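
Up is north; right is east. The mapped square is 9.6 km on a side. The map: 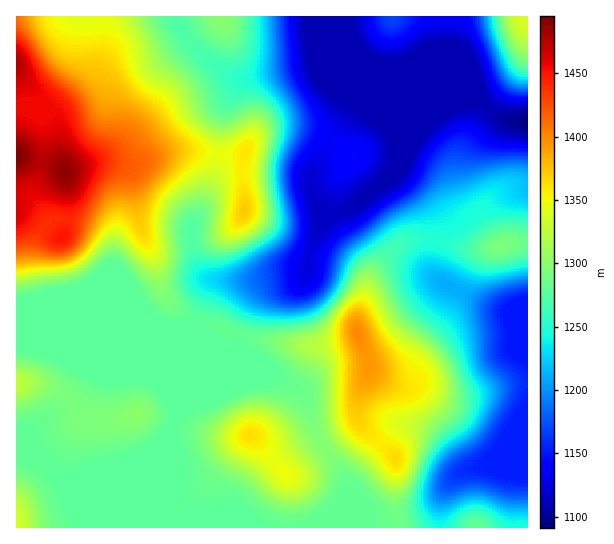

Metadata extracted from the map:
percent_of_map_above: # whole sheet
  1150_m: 86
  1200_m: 76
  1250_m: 67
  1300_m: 32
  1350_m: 17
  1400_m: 7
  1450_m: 3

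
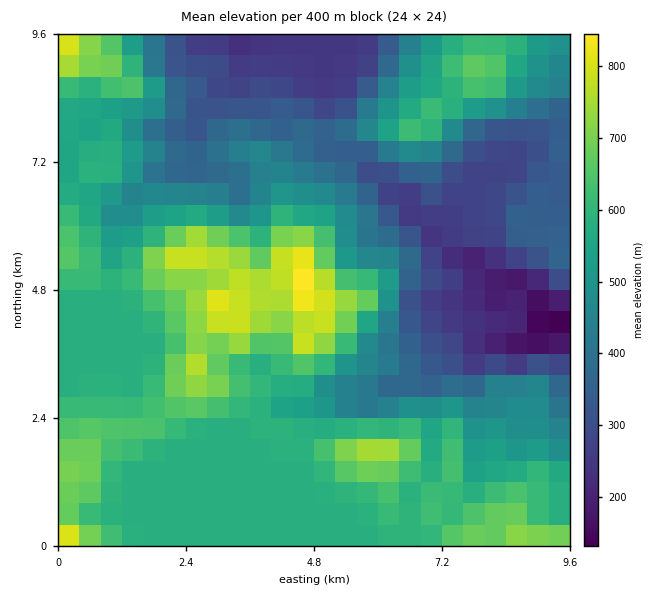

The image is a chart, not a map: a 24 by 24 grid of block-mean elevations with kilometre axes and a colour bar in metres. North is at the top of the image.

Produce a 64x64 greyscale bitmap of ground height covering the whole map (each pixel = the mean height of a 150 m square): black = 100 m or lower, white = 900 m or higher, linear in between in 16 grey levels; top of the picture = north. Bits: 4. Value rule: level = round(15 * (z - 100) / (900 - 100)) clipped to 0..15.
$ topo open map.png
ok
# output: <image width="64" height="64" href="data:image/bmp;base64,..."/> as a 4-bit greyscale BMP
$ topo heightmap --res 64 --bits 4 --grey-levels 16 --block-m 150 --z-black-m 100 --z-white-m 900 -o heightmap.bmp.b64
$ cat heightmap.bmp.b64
<image width="64" height="64" href="data:image/bmp;base64,Qk12CAAAAAAAAHYAAAAoAAAAQAAAAEAAAAABAAQAAAAAAAAIAAATCwAAEwsAABAAAAAAAAAAAAAAABEREQAiIiIAMzMzAERERABVVVUAZmZmAHd3dwCIiIgAmZmZAKqqqgC7u7sAzMzMAN3d3QDu7u4A////AO7cu6qZmZmZmZmZmZmZmZmZmZmZmZmZmru7u7u8zMzM7cu6qZmZmZmZmZmZmZmZmZmZmZmZmZmaqru7u7zLu7vcuqqZmZmZmZmZmZmZmZmZmZmZmZmZmZqqq7u7vLu6qruqmZmZmZmZmZmZmZmZmZmZmZmZqpmZqqmqu7u7qqmZuqqZmZmZmZmZmZmZmZmZmZmZmZmqmZmqqZqru7uqmZm7qqmZmZmZmZmZmZmZmZmZmZmZmaqpmaqpmaq7uqqZmbu7qpmZmZmZmZmZmZmZmZmZmZmaqqmZqqmZmqqqqpmZu7u6mZmZmZmZmZmZmZmZmZmaqqqqqZmaqpiZmaqqmZm7y7qZmZmZmZmZmZmZmZmZmaqqqqqqmZqqmIiZmaqpmbvLupmZmZmZmZmZmZmZmZmZqru7u7qZmaqYiJmZmqmYu8u6mZmZmZmZmZmZmZmZmZqrvMzMu6mZqpiIiIiJmYi7u7qqmZmZmZmZmZmZmZmZqrvM3MzLqZmqmIiIiIiIh7u7u6qqqpmZmZmZmZmZmZmqu8zMzMypmaqYiIiHeIh2q7u7uqqqqZmZmZmZmZmZmqqqu7u7u6mJqph4iId3h3aqq7qqqqqqmZmZmZmZmpmZmZmqqZmqqYmqmHeIh3d3dqqqqqqqqqqqqZmZmZmZmZiIiImIiImZiJmXd4d3d3d2qqqqqqqqqqqqqZmZmZmIiIh3d3d3iIiIiYd3d3d3d2Wqqqqqqaqqqru6qpmZmIiIiHdmZmZ3eHd4h2Znd3d2ZZmZqZmZmqqru7u6qZmYmZiHdmVVVWZ3Zmd2Vnd3h3dlmZmZmZmZqru7zLuqqpmZmId2ZmVVVWZVZmZWd3d3d2SZmZmZmZmrvMzMuqqpmZmYh3d3ZmVUVERVVVZ2ZmZ2VJmZmZmZmaq8zMu6qpmZmZmIh3d3ZlVURERERVVURWVDmZmZmZmZmrzNy6qZmZmqqqmYd3d2ZVVERDMzRDM0VEOZmZmZmZmaq8zLqqqZmbvLuqh3dmZmVUREQyIyIiMzM5mZmZmZmZmrzLu7u6mavN3Luod2ZmVUREQzIiIREiIimZmZmZmZmau8u7zMuqq83dy7mHdmVUREQzMiIhERERGZmZmZmZmZq7y7zd3Lq7zd3Mupd2ZVREQzMzIiIhEREZmZmZmZmZqrvMzd3cy7vM3dy6mHdlVEQzMzMyIiIRARmZmZmZmZqru83d3d3MzMzd3Muph2VEQzMzIiIiIhEACZmZmZmZqqu7zd7d3czM3d3czLqYdUMzMzIiIiIiEREZmZmZmZqqu7zN3d3czMze7tzMy6l1QzMzMiIiIiIREimZmZmZmqq7u8zd3d3MzN7u3LzLqYZEMzMzMiIiIREiOZmZmZmqqru7vM3d3czM3u7cu7uphlREMzMyIhEREiNKqqqpmau7vMy7zM3dzN3u7cuqqZmHVERDMyIiIhEiNEqqqpmZq8zN3MzMzMzM3e7tupmIiIdlREMyIiIiIjNFWrupmJmavN3d3czMy7ze7ty5iHd3d2VEMyIiIjMzNFVaq6mImZmszd3d3cy6q83u3KmHZmZmZUMyIiIiNERFVVqqqYiYiau83d3MzLqqvd3LqYdmZmZUMyIzMzNEREVVWqqpiIiJmqvMzMurupm83LuphmZlVVQyMzMzM0RVVVVaqqmIiIiZmrvLupmZiau7qqmHZmVVQzMzMzQzRVVVVVqqmYeIeImZmqqZiIiJqqmZmYdmZUQzMzMzMzNFVVVVSaqYd3d3iIiIiIh3d4iZmIiId2ZlQzMzMzMzM0RVVVVJmZh3ZmeIiHeId2ZmeJiIiId2ZlVDMzNDMzNERFVVVUmZmId2Z3d3d3d2ZWZ4iId3d2ZlVDMzNEMzM0RERVVFSJmYiIdmZ3ZmZmZVVmd3d3d2ZmVDMzNEQzMzMzREVURImZmZmHZmZmZmZlVWZ3d3dmZmVDMzRFVEMzMzM0RFVEiZmZmYdmVVVVVVVWZnd2ZmZVVEM0RFVURDMzMzNEVVSImZmZiHZlVVVVVWZ3d2ZmVVVUREVVZlVEQzMzMzRFVIiZmZmId2ZVVVVWZ3d3ZlVVVUREVmZmZVVEQzMzNEVUiImZmZh3dlVVZmZnd3ZlVVVVREVmd3d2ZVREQzM0RVWYiJmZmHZmVUVWZmZmZVVVVVVVVneIiId2VERDMzRFVZiIiZmHZlVURFVWZmVVVVVVVWZniJmpmHZVRERERERVmYiImIdmVVRERVVVVUVVVVVVZ3iJmruph2ZVVERERFWZiIiId2ZlVEREVVVURVVVREVWeIiaq7qYd2ZmZVVURJmYiIiIh3ZVRERERERFVERDNEVniIiaqqmIh3d2ZlVUmZmZmJmYdlVUREREREREQzMzNFZ3eImZqpmZmHdmZmWZmZmaqpmGVVRDRENEREMzMzM0VWd4iImZqqqph2Z3ZqqZmau7qXZUREQzMzREMzMzMzRFZ4iImZmqqqqYd3d2u6qqu7qYdlRERDMzMzMzMzMzM0RWiJmZmZq7qZiId3bMu7u7uodlREREQzMzMzMzMzMzNEZ4iJmqqruqmIh3d93My7updlRERERDMzMzMzMzMzMzRWd3iaqru7qZiHd33dy6qphlVEMzNEMzMzMzMzMzMzNFVneImqq7qqmYh3fty7uqmHZVQzMzMyMzMzMzMzMzM0VWd4iZmqqqmZiHd+3MzLqYd2VDMzMiIjIjMzMzMzMzRWZ3iImZmZmZmIeI"/>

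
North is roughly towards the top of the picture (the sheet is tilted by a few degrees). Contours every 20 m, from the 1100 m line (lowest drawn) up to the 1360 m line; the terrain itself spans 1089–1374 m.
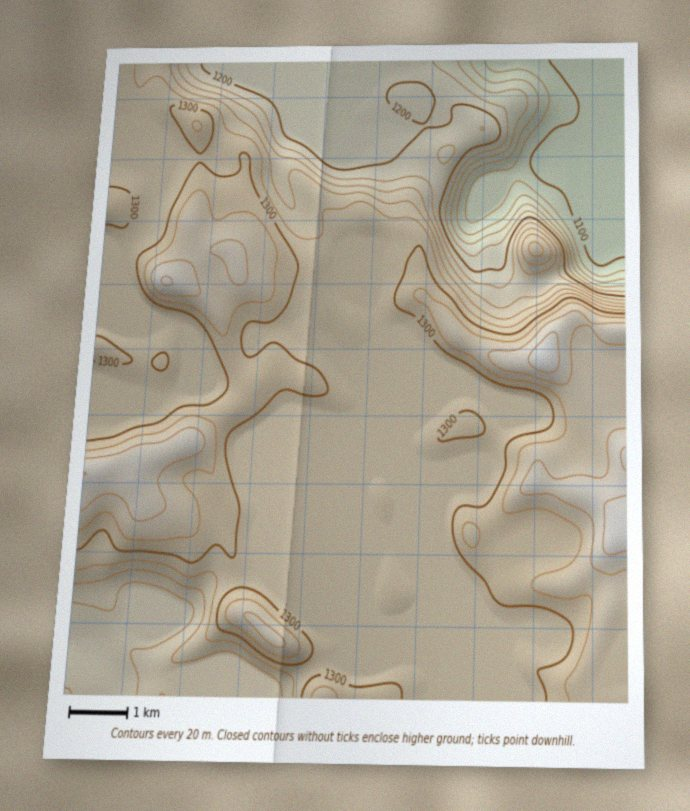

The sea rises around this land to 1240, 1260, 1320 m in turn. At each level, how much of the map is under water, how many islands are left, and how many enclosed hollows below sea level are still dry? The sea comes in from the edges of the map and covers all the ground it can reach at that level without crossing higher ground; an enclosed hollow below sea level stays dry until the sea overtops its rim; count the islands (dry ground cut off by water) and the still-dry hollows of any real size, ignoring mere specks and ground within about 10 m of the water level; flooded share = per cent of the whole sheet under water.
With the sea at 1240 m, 24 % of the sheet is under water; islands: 1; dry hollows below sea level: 0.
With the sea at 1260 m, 28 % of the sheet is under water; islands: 1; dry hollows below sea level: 0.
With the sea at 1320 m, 84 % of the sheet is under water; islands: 2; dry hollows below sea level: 0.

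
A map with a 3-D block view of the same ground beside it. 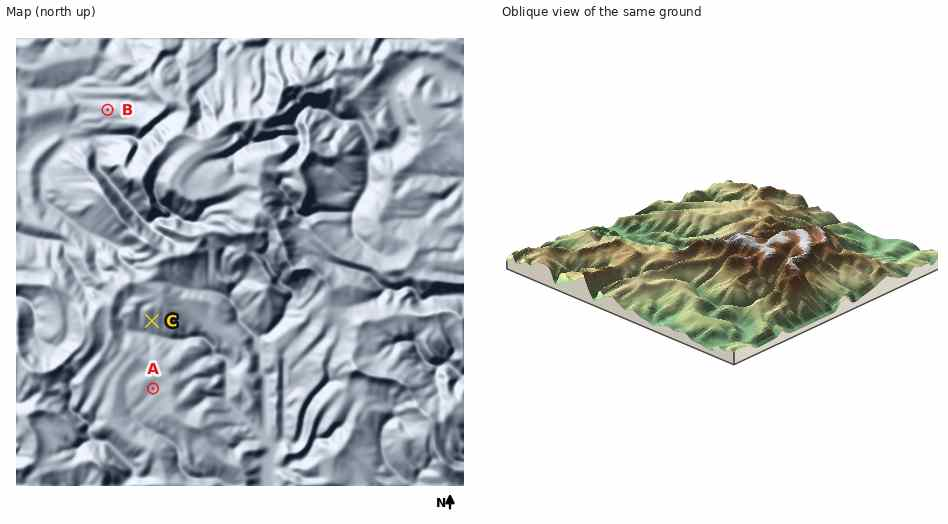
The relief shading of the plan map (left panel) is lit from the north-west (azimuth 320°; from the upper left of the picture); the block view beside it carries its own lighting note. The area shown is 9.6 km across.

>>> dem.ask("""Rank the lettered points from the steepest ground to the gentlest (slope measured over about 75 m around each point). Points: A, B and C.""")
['C', 'B', 'A']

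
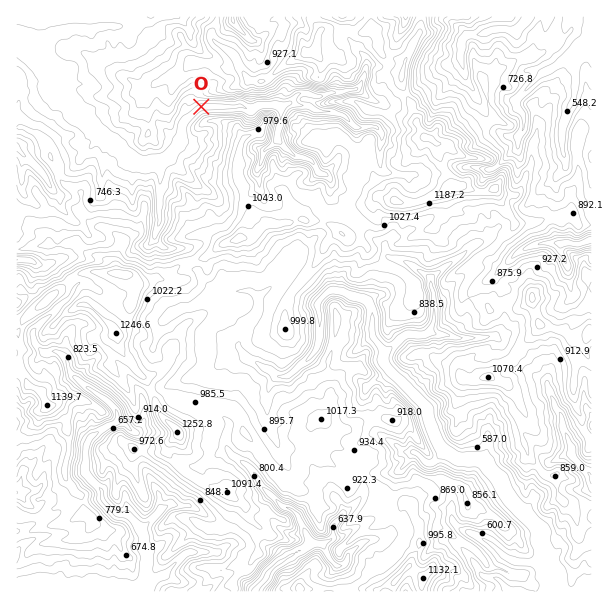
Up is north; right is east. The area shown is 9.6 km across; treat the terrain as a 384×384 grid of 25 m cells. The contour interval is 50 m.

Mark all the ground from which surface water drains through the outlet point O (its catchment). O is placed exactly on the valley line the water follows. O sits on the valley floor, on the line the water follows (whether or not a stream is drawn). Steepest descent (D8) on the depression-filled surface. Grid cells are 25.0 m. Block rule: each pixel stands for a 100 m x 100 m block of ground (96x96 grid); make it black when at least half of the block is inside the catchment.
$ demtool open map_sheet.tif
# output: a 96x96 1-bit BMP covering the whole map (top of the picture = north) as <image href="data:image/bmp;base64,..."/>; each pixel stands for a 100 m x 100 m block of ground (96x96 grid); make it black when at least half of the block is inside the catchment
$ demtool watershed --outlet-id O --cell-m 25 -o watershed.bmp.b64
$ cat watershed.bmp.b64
<image width="96" height="96" href="data:image/bmp;base64,Qk2+BAAAAAAAAD4AAAAoAAAAYAAAAGAAAAABAAEAAAAAAIAEAAATCwAAEwsAAAIAAAAAAAAA////AAAAAAAAAAAAAAAAAAAAAAAAAAAAAAAAAAAAAAAAAAAAAAAAAAAAAAAAAAAAAAAAAAAAAAAAAAAAAAAAAAAAAAAAAAAAAAAAAAAAAAAAAAAAAAAAAAAAAAAAAAAAAAAAAAAAAAAAAAAAAAAAAAAAAAAAAAAAAAAAAAAAAAAAAAAAAAAAAAAAAAAAAAAAAAAAAAAAAAAAAAAAAAAAAAAAAAAAAAAAAAAAAAAAAAAAAAAAAAAAAAAAAAAAAAAAAAAAAAAAAAAAAAAAAAAAAAAAAAAAAAAAAAAAAAAAAAAAAAAAAAAAAAAAAAAAAAAAAAAAAAAAAAAAAAAAAAAAAAAAAAAAAAAAAAAAAAAAAAAAAAAAAAAAAAAAAAAAAAAAAAAAAAAAAAAAAAAAAAAAAAAAAAAAAAAAAAAAAAAAAAAAAAAAAAAAAAAAAAAAAAAAAAAAAAAAAAAAAAAAAAAAAAAAAAAAAAAAAAAAAAAAAAAAAAAAAAAAAAAAAAAAAAAAAAAAAAAAAAAAAAAAAAAAAAAAAAAAAAAAAAAAAAAAAAAAAAAAAAAAAAAAAAAAAAAAAAAAAAAAAAAAAAAAAAAAAAAAAAAAAAAAAAAAAAAAAAAAAAAAAAAAAAAAAAAAAAAAAAAAAAAAAAAAAAAAAAAAAAAAAAAAAAAAAAAAAAAAAAAAAAAAAAAAAAAAAAAAAAAAAAAAAAAAAAAAAAAAAAAAAAAAAAAAAAAAAAAAAAAAAAAAAAAAAAAAAAAAAAAAAAAAAAAAAAAAAAAAAAAAAAAAAAAAAAAAAAAAAAAAAAAAAAAAAAAAAAAAAAAAAAAAAAAAAAAAAAAAAAAAAAAAAAAAAAAAAAAAAAAAAAAAAAAAAAAAAAAAAAAAAAAAAAAAAAAAAAAAAAAAAAAAAAAAAAAAAAAAAAAAAAAAAAAAAAAAAAAAAAAAAAAAAAAAAAAAAAAAAAAAAAAAAAAAAAAAAAAHAAAAAAAAAAAAADgPgAAAAAAAAAAAAP//wAAAAAAAAAAAAf//4AAAAAAAAAAAA///4AAAAAAAAAAAA///8/AAAAAAAAAAA/////4AAAAAAAAAA/////8AAAAAAAAAB/////8AAAAAAAAAB/////8AAAAAAAAAB/////4AAAAAAAAAB/////4AAAAAAAAAB/////4AAAAAAAAAB/////wAAAAAAAAAB/////wAAAAAAAAAA/////gAAAAAAAAAB/////AAAAAAAAAAD////+AAAAAAAAAA/////+AAAAAAAAAB/////8AAAAAAAAAB/////8AAAAAAAAAB/////8AAAAAAAAAB/////4AAAAAAAAAAf////4AAAAAAAAAAB////wAAAAAAAAAAAD///wAAAAAAAAAAAB///wAAAAAAAAAAAA///4AAAAAAAAAAAAP//4AAAAAAAAAAAAD/+AAAAAAAAAAAAAA/+AAAAAAAAAAAAAA/+AAAAAAAAAAAAAA/8AAAAAAAAAAAAAAfMAAAAAAAAAAAAAAAAAAAAAAAAAAAAAAAAAAAAAA="/>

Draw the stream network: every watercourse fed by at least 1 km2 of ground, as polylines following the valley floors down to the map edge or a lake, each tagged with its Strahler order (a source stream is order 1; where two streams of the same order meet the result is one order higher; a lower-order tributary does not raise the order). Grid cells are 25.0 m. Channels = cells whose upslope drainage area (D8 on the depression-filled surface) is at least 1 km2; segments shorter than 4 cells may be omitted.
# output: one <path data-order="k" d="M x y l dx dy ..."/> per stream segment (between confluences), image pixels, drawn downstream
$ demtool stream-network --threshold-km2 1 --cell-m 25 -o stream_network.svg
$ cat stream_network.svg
<path data-order="2" d="M146 581l0 3-8 6-33 0-1 1-9 0-2-1-3 1-48 0"/><path data-order="1" d="M173 566l-9 9-5 1-4 5-9 0"/><path data-order="3" d="M546 563l8 10 0 5 1 1 0 12"/><path data-order="1" d="M347 558l0 3-5 5-6 0-7-8-6-13-3-2"/><path data-order="1" d="M494 546l10 11 9 4 3 0 2 2 28 0"/><path data-order="2" d="M309 543l-6 6-7 3-11 8-7 3-9 9-3 7-11 11 0 1"/><path data-order="2" d="M320 543l-11 0"/><path data-order="2" d="M143 531l0 3 1 2 0 12 2 1 0 5 1 1 0 8-1 1 0 17"/><path data-order="1" d="M341 518l-8 7 0 12-3 3-6 3-4 0"/><path data-order="1" d="M159 512l-16 16 0 3"/><path data-order="3" d="M485 462l15 17 3 6 0 3 7 10 0 2 30 30 0 12 3 4 0 5 2 1 0 8 1 3"/><path data-order="1" d="M416 453l1 0 11 11 3 0 3-2 10-10 2 0"/><path data-order="3" d="M446 452l12 7 24 0 3 3"/><path data-order="1" d="M228 450l5 6 1 0 3 3 11 6 4 5 0 1 6 8 5 9 6 6 1 0 14 13 7 2 8 7 0 3 10 20 0 4"/><path data-order="1" d="M486 450l0 3-1 2 0 7"/><path data-order="1" d="M267 399l2-12 1-3 8-7"/><path data-order="1" d="M549 390l3 6 2 8 3 6 4 4 0 3 2 2 0 10 4 6 2 8 4 7 0 6 2 3 6 6 0 2 9 7 1 3 0 5"/><path data-order="2" d="M278 377l9 0 3-3 1 0 24-23 3-6 0-4 2-2 0-25-2-2 0-10 11-11 3-1 3 0 1 1 6 0 8 5 13 3 6 4 3 6 0 27 9 11 3 6"/><path data-order="2" d="M251 360l1 2 6 1 5 5 9 3 6 6"/><path data-order="3" d="M384 353l-1 7 3 6 40 41 0 3 2 1 0 6 1 2 3 12 3 4 0 3 3 6 8 8"/><path data-order="1" d="M470 338l-15 0-6-3-12 0-2-2-7 0"/><path data-order="2" d="M428 333l-3 2-20 0-13 13-2 0-6 5"/><path data-order="1" d="M38 326l-5 4 0 8 2 1 0 5 9 9 6 0 1-2 5 0 3 2 9 9 0 4 4 9 12 11 2 0 3 3 6 3 4 4 6 3 11 11 1 3 0 9-18 9-10 9-2 6-1 1 0 18-2 2 0 4 2 3 16 17 0 7 2 3 13 14 11 0 15 16"/><path data-order="1" d="M171 314l11-6 9 0 7-5 8-1 4-3 8 0 1-2 3 0 6-6 23 0 7 8"/><path data-order="2" d="M258 299l0 10-3 6-10 11 0 3-2 1 0 6-4 6 0 6 12 12"/><path data-order="1" d="M278 279l-2 3-18 17"/><path data-order="2" d="M431 279l0 8 3 6 0 30-6 10"/><path data-order="1" d="M396 258l2 2 3 0 1 1 6 2 23 16"/><path data-order="1" d="M467 251l-6 6-2 0-3 3-10 6-15 13"/><path data-order="1" d="M530 246l9-1 1-2 23 0"/><path data-order="2" d="M563 243l10 0 2 2 3 0 1-2 12-3"/><path data-order="1" d="M159 224l0-62"/><path data-order="1" d="M44 176l0-2-18-18-2 0-6-6 0-1-1 0 0-3"/><path data-order="1" d="M324 174l-6-1-3-8-6-6-3 0-1-1-12-3-15-15 0-9 3-6 0-18"/><path data-order="2" d="M159 162l-4 0-2 2-12 0-1-2-3 0-2-1-6-2-10-10-2 0 0-2-1 0-9-9-2 0-6-6-1 0-17-16 0-2-19-19 0-2-3-3 0-3-5-4-3-8-4-4 0-2-18-18-2 0-4-4"/><path data-order="2" d="M167 158l-6 4-2 0"/><path data-order="1" d="M563 153l0-28 1-2 0-3 2-1 3-12 6-11 0-12 1-1 0-20 14-13 0-9"/><path data-order="1" d="M518 137l6-8 0-13-2-3-6-6 0-8 27-27 3 0 6-3 5-4 1 0 21-21 11-3"/><path data-order="1" d="M381 135l-1-4-5-5-18 2-16-14-3 0-6-3-14 0-1-1-3 0-6-5-12 0-2-1-6 0"/><path data-order="2" d="M281 107l-3-2-20 0-6 5-4 0-8-5-3 2-36 0-3 1-15 15-1 3 0 14-2 0-3 7-10 11"/><path data-order="2" d="M288 104l-7 3"/><path data-order="1" d="M356 89l-2 1-9 0-6 3-12 0-4 3-8 0-6-3-10 0-11 11"/><path data-order="1" d="M464 71l-2-9-1-2 0-9 1-1 0-11 3-3 3-1 12 0 2-2 3 0 4-3 5 0 1-1 12 0 2 1 7 0 11-10 1-3"/><path data-order="2" d="M23 47l-6-5"/><path data-order="2" d="M590 41l1-3 0-8"/><path data-order="1" d="M245 35l-11-11-1-3 0-4"/><path data-order="1" d="M105 26l-3 1-6 0-1 2-24 0-5 3-6 0-1 1-3 0-6 5-6 1-14 8-7 0"/>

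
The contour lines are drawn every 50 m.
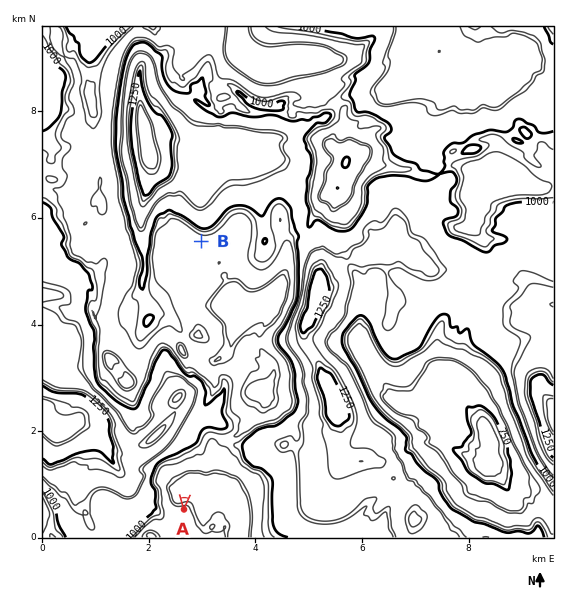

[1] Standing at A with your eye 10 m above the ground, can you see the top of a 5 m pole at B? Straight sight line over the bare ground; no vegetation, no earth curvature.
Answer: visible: false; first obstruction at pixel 187 463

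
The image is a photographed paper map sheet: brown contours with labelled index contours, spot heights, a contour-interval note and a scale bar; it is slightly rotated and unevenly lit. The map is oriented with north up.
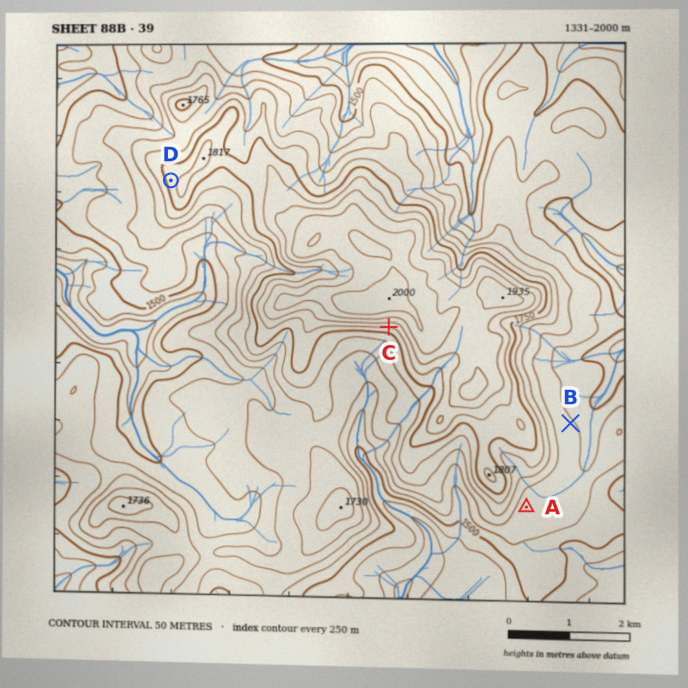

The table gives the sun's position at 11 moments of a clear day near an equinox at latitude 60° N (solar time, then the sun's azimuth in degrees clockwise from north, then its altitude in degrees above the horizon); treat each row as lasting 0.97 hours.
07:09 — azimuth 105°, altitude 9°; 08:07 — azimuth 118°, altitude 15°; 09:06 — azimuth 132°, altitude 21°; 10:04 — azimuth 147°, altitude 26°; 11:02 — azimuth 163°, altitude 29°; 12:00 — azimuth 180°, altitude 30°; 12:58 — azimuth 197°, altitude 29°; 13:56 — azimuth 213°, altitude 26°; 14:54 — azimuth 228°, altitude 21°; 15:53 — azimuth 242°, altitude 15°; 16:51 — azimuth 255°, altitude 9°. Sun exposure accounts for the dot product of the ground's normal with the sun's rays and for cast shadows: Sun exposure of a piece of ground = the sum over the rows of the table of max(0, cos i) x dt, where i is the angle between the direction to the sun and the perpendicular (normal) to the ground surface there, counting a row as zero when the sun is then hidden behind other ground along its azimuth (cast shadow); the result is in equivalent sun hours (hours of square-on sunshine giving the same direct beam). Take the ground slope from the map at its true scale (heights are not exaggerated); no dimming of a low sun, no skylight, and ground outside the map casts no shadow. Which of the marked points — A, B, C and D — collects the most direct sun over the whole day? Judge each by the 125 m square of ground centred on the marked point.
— C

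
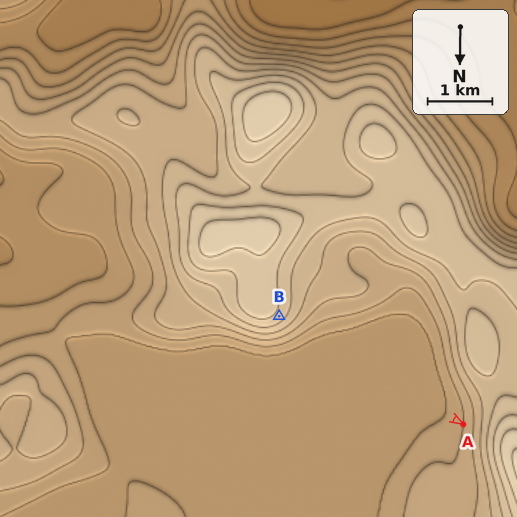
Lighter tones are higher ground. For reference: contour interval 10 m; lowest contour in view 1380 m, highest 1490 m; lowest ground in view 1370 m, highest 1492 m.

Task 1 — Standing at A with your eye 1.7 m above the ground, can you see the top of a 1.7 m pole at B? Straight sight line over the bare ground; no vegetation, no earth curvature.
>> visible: true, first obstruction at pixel None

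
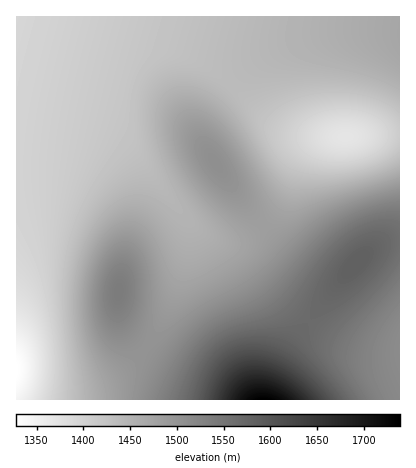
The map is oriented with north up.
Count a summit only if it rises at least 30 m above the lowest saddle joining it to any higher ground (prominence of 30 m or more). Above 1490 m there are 1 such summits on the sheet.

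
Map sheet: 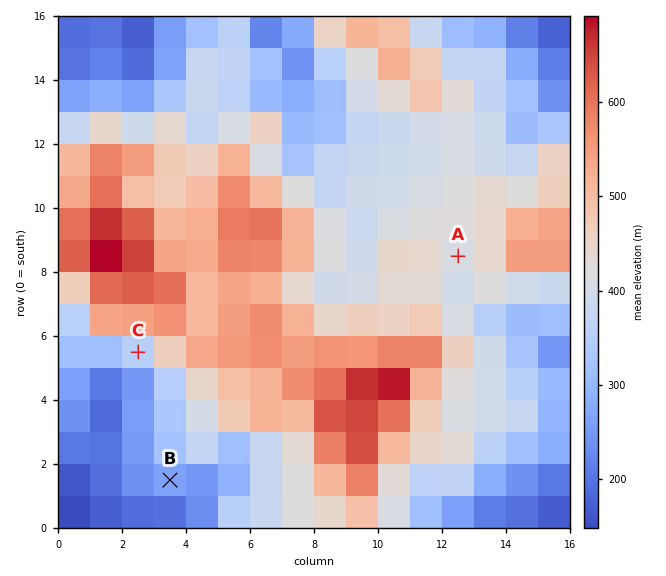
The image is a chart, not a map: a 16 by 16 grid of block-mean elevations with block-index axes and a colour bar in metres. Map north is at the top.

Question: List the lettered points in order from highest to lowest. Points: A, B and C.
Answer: A C B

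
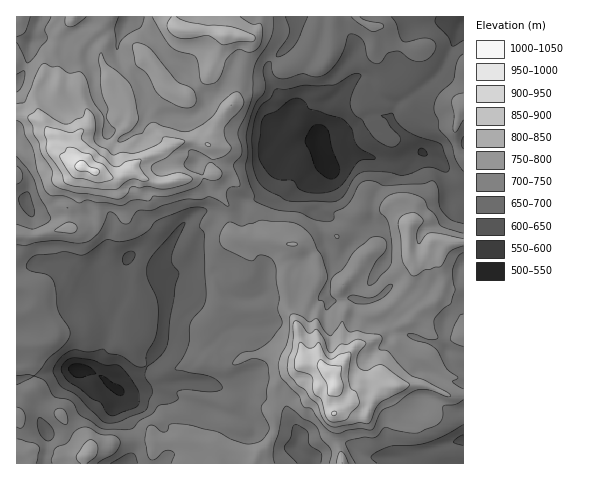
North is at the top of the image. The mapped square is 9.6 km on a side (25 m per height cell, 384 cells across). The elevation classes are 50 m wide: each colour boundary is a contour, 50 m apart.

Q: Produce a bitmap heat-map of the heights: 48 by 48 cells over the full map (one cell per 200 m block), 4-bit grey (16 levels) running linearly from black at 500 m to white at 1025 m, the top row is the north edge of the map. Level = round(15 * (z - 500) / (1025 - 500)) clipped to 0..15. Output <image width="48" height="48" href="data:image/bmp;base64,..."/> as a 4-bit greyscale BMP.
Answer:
<image width="48" height="48" href="data:image/bmp;base64,Qk32BAAAAAAAAHYAAAAoAAAAMAAAADAAAAABAAQAAAAAAIAEAAATCwAAEwsAABAAAAAAAAAAAAAAABEREQAiIiIAMzMzAERERABVVVUAZmZmAHd3dwCIiIgAmZmZAKqqqgC7u7sAzMzMAN3d3QDu7u4A////AId3eJmHZVZ3d3d3d4iHZlVXmHZlVVVVVYd3eImYhmd3d3d4iIiHZVVnh2ZmVVVVVXdmd4iIh3d3d3d3d3d3ZVZ4h3d2ZmZlVHdlZ3h2Zmd3d3d3d3Z3dlZ4mIiHd3d3ZXdmd3ZURVZ3d3d3d2Z3dmeLu6qYd3d3dndnd2VDM0RWd3ZmZmZ4d4is3LuoiId3dnd3ZlQzIiNWZmZmZmZ3d4m8zMu5mId3d2d2VUMyISNFVmZmZmZ3iJrN3Lu7qYiIiGZmQzIiEjRFVVVWZmZ4iavN7Lu7u6mYd2ZlQhEiIjRVZVZmZmZ4mrvd3Lq7qYh3d2ZlQhEjM0RFVmZ3d3d4m8zd3KqqmIiHd2ZmVDNERFVEVWZ3d3d4m8zLzKmZmIiHd3d3ZVVUVVVEVWZnd3d4isvKq7qYiIh3d3d3dlVVVVVERWZmZ3d3ibu5mamYiHd3d3d3dlVVVVVURWZmZ3d3ebqYmYiIiId3d3d3ZVVVRVVURVZnd3d3eZiIiIiIiIh3d3d2ZVVURVVURVZnd3d3eIiHiIiIiIiHd3d2ZVVUVVVURVVnd2Z3eHh3d3d3iIiId3d2ZVVUVVVERFVnd3dneHh3iHd3eIiId3dmZVVUVVVERFVmd3dniHiHiId3eIiIh2ZmVlVUVFVERFVmd3d3iHeHeId3eJmId2ZVVVVVVERERFVnd3d3iHeHd4h3eZmZh3ZmZmZVVERERVVnd3d4iId2d4iHeZmZh3d2Z3dlVVVURVVneIiIiYh2d3eHeZmZmYiIiIh2ZmZVRFZniIiIiId3d3d3iZiZiHd4iZh3d3ZmVFZmd3d3d3dmd3d3iaiHdmZniIiHd3dmZVVmd3d3d2ZVZnd3iZiGZmVniIiIiIiHdmZmd2ZmVVVVVnd3iIh2VWZ4iZmaqpmYiHd3dmZVRERERWZniIdlVWaJqru8y6qqqZiId3VEQzMjNGZmZmZlVXeKvN3d3Ly7u6mZh2VDMzIiI1VVVVVlVXeave7tzMuqqpiZh2QyIiIREjRERERURXibze7cu7u6qYiJh2QyIiIRIjMzMzMzVois3d3Kqqq7qpmZmGQiIiERIjM0RDM0VomszMupmZmaqqqqmGQiIiERIjRERERFZom8y7uomZmZmZmZh2QyIiERIjREREVWd5q7qqupmZiYiIiZmHQyIiIiI0RERVVmd5qqmaqpmZiIiIiJmXUzIiMzNEVERVVmeJmZmZqZmZiIiZiImoZEMjMzRFVVVVVmeImZqamJmZiJmZiIiYdUQzNEREVVVVVWd3iZqZmJmZiZmZiIiIdlVUREREVVVVVVZniZmZiJmYiZmIiZiIdlZlZlVEVVVVVVVneJmIiJiImZiIiZiIdmZmZmVVVmVVVVVoeIiIiIiImYiImZmIhmZmZnZVZmZmZlVnZ4iIiIeJmIiZmZmZl2ZmZnZVZmZmZlVXZ3iIiId4iImqqquqqHZmZmZlZ2ZmZlRHd3iIiIdneJq7qquqmHZmZmZmd3ZVVUQ4dniZiIhmeJqqqpmZiHZmZmd3d3ZVVEQw=="/>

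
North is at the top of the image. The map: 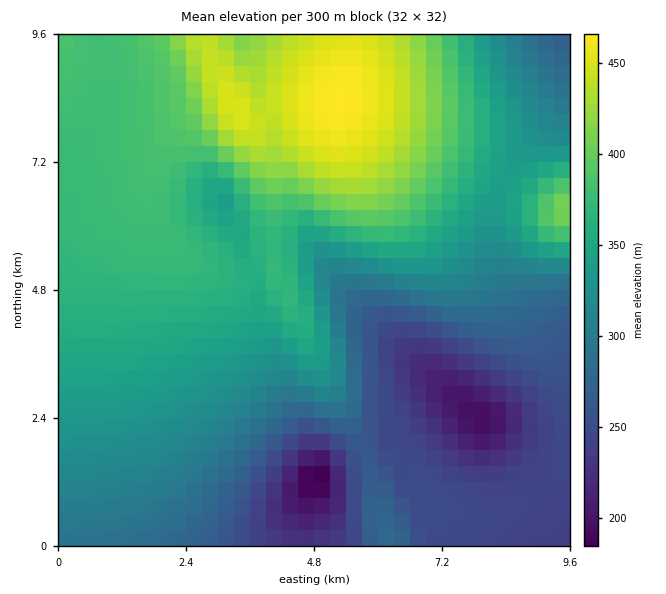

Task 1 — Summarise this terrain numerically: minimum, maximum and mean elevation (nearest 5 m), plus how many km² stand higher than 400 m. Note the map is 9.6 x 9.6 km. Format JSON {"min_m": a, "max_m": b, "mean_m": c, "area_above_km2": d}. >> {"min_m": 180, "max_m": 465, "mean_m": 330, "area_above_km2": 13.6}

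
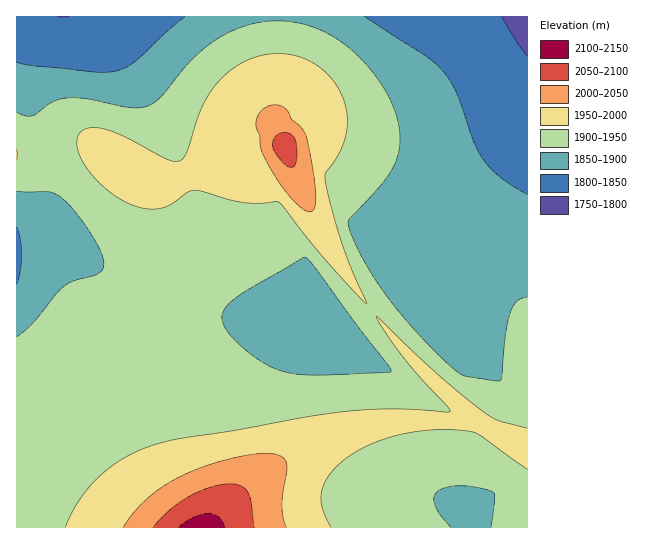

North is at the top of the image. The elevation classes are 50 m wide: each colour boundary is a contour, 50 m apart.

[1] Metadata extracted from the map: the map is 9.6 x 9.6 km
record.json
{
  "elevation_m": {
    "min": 1790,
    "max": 2120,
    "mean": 1920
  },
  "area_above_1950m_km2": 20.1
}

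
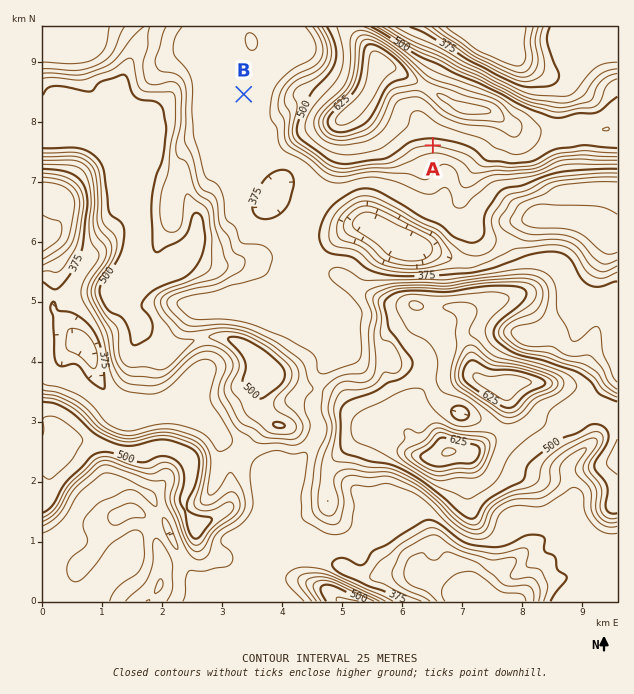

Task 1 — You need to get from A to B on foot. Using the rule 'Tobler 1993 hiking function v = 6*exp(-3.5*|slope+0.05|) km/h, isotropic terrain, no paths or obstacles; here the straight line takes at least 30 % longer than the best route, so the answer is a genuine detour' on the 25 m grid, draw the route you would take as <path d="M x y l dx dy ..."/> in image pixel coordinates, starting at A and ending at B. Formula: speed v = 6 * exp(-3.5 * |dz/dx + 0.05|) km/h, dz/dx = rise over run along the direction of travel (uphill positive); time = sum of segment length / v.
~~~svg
<path d="M433 145l-14 0-33 17-55 0-39-20-3-3-8-15-1-1-9-5-21-21-6-3"/>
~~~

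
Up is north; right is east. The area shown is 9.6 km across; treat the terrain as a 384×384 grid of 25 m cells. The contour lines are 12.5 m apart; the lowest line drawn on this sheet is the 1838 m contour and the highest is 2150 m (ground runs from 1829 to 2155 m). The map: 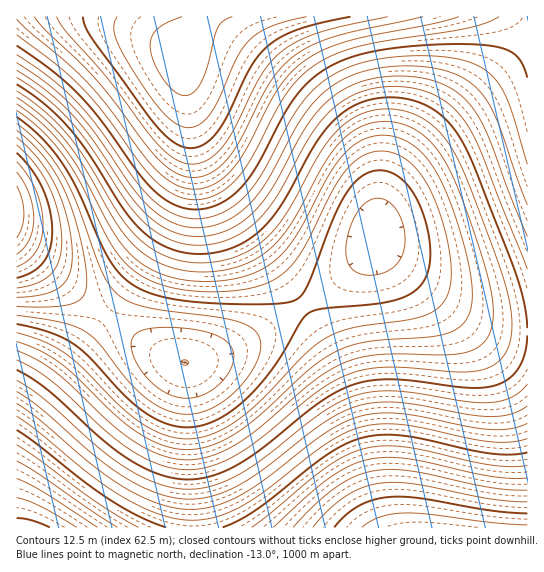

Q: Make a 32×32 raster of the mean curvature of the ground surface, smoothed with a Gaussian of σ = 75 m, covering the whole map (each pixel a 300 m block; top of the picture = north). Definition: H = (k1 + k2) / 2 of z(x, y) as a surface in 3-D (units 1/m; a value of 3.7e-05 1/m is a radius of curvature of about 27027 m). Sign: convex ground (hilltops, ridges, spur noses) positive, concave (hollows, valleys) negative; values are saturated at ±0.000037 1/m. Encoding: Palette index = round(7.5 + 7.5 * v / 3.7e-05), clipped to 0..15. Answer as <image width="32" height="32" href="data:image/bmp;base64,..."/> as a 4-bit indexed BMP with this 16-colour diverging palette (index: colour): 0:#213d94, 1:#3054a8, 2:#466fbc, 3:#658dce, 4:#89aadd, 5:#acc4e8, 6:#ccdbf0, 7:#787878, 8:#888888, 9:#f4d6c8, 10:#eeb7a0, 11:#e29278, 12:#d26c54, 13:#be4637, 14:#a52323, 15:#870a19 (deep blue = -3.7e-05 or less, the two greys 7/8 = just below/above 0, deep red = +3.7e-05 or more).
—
<image width="32" height="32" href="data:image/bmp;base64,Qk12AgAAAAAAAHYAAAAoAAAAIAAAACAAAAABAAQAAAAAAAACAAATCwAAEwsAABAAAAAAAAAAlD0hAKhUMAC8b0YAzo1lAN2qiQDoxKwA8NvMAHh4eACIiIgAyNb0AKC37gB4kuIAVGzSADdGvgAjI6UAGQqHAMy6qYh2Zniaq83e3cu6mHfLuph3ZVVniau83dzLqYh2y6qYdlQ0VniavN3cuqmHZcuph2VDI0VnibzdzLqYdlTLqXZUMhI0Vomrzcuph2VDy6h2QyEBI0V4m8zLqYdUMsuYZUIQABI1Z5q8uph2VDLKl2UyEAABNFeJq6mHZUMhuodUMQAAASNWeJqZh2UyIbqHVCEAAAASRWeZmHZUMhCphlMhAAAAEjRXeIdlQyIQmHZDIQAAASI0Vnd2VUMyEXdlRDIiESIzRFZmZVRDMiJlVUREREREREVVVVVEQzMzRERFVVZmZVVVVERERERERCM0RWZ4iId2ZUQzMzRERFURI0Z4mqqZh2VDMiMzRFVWACNWiazcuph1QyESI0RWZwATV4rN/typdkIQESNFZngAA1eb3//9uoZCAAEjRWeJAAJXrP///sqGQgAAE0VomgADWL3////blkIAABNFeJoAFGm+////24ZCAAATRXibATV6zv///8qGQgAAE0V4mhNWis7///7KhkIAASNFeJo1aJve///9uoZCEAEjRXiaZ4ms3v//7Ll2QxASI0VniYmrvN7v/typdlMhIjRVZ4mrvM3e7u3LqHZUMjNEVWeI3d3d3d3cuph2VENERVZneP/+7t3My6mIdmVUVVVWZnf///7dy6qYh3dmZmZmZmZn"/>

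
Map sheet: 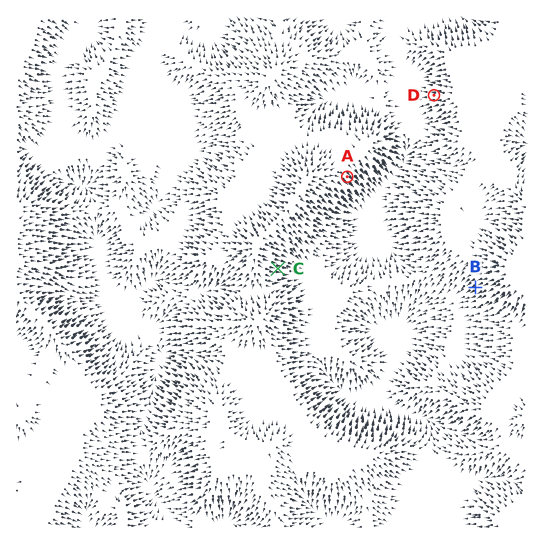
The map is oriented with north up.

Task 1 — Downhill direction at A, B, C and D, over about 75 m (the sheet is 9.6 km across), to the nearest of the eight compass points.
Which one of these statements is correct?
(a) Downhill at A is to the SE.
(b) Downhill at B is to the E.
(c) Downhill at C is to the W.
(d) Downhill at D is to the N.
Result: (a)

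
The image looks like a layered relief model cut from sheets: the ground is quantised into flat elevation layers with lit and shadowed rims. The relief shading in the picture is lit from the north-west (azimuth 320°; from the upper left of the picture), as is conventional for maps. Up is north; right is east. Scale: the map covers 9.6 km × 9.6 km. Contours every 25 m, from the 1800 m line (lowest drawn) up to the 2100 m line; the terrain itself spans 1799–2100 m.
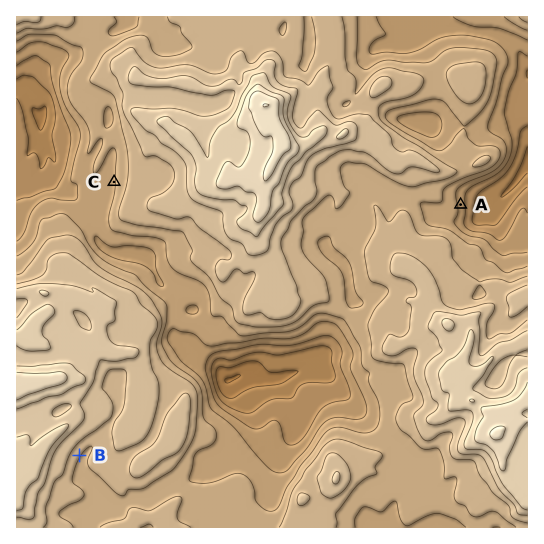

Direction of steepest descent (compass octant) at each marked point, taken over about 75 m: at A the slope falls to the E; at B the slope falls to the SE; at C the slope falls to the W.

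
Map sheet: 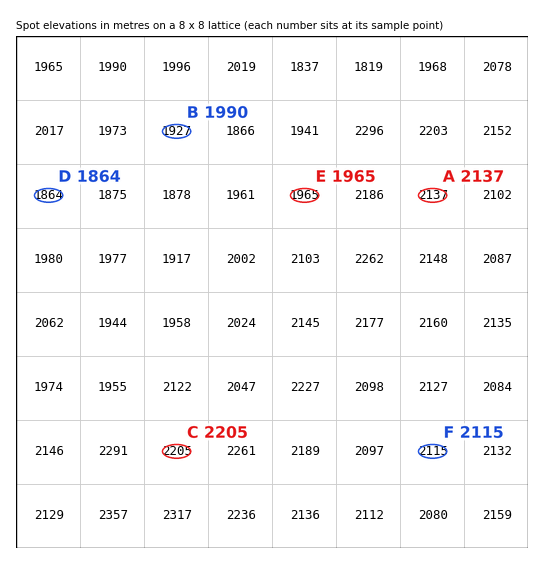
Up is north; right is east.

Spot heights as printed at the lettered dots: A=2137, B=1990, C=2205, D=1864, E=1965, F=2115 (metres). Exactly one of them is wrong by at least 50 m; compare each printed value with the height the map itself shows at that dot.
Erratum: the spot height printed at B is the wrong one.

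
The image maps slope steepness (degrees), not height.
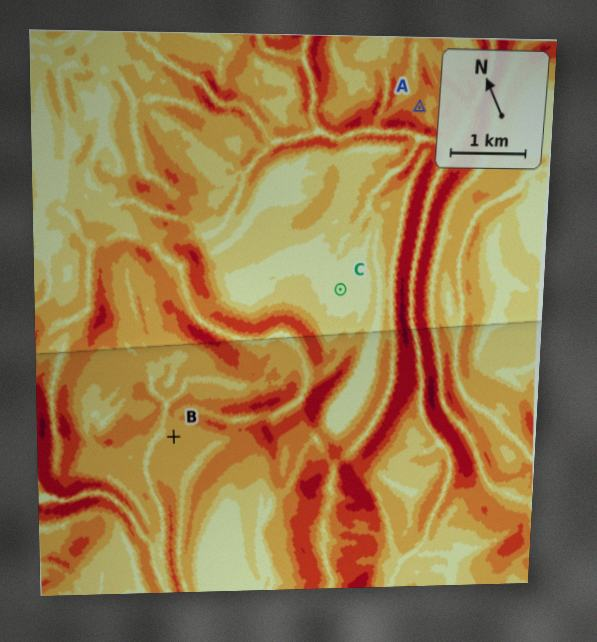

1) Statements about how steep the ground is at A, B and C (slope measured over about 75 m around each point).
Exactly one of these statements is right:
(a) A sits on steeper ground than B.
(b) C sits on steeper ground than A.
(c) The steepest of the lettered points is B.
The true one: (a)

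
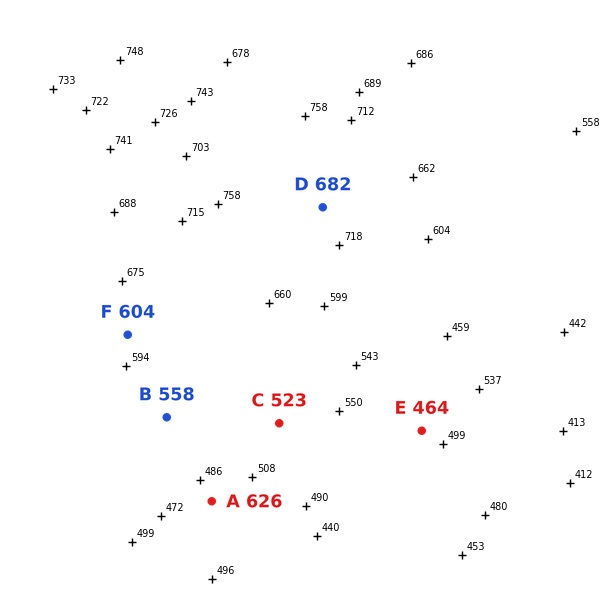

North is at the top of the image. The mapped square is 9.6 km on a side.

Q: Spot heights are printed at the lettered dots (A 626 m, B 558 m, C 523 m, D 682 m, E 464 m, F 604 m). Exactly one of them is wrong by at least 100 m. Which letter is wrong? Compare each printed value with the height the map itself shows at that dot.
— A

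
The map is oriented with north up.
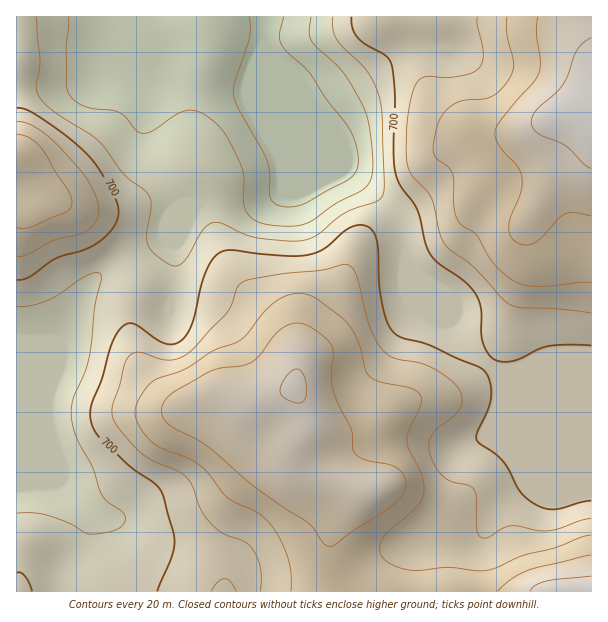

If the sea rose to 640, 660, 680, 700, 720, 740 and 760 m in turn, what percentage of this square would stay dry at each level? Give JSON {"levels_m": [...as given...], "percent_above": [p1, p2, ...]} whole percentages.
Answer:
{"levels_m": [640, 660, 680, 700, 720, 740, 760], "percent_above": [96, 88, 76, 56, 41, 28, 13]}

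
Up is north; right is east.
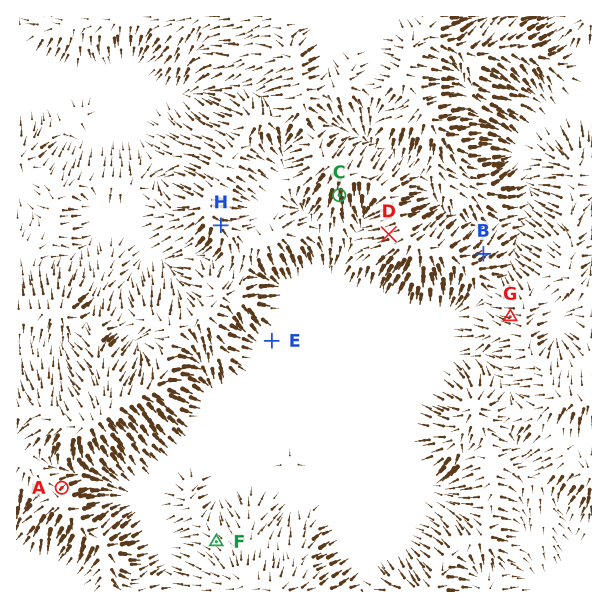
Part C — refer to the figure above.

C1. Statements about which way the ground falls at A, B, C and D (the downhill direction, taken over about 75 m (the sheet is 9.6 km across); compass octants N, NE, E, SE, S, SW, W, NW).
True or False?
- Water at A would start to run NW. False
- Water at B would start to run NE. True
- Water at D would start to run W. True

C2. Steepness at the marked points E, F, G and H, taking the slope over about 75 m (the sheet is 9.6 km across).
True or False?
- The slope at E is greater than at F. False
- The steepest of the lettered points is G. True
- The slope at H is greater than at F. True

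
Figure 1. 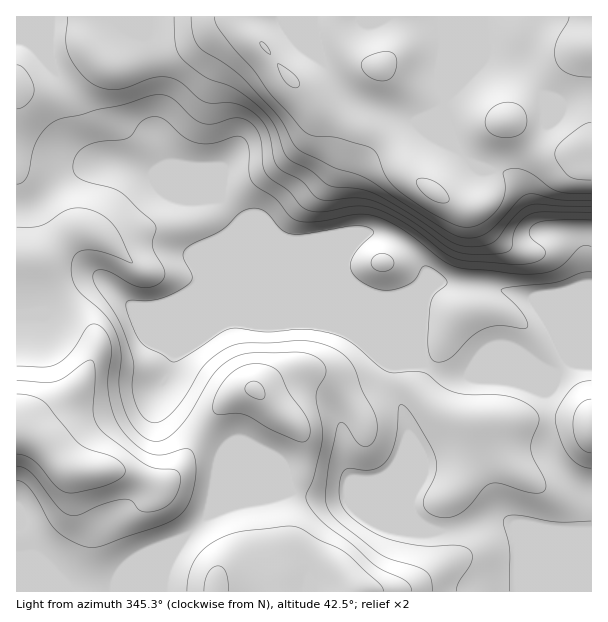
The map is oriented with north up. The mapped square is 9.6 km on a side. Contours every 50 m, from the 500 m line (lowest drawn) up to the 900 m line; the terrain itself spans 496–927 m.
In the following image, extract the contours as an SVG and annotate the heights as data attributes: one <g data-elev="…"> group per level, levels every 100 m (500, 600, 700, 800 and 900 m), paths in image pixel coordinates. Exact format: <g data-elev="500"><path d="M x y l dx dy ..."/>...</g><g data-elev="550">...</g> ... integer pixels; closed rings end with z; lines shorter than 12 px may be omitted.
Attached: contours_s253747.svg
<g data-elev="500"><path d="M510 591l0-42-7-27 3-5 4-2 9 0 41 7 31-1"/></g><g data-elev="600"><path d="M432 591l-1-12-5-7-9-5-25-7-12-6-41-32-7-7-5-8-2-12 3-24 10-46 3-3 3 1 13 19 8 5 4-1 5-5 3-12-2-15-13-24-8-22-6-9-10-8-17-7-18-3-58 2-12 2-14 8-14 12-23 36-15 17-8 4-6 1-6-3-5-4-5-9-4-12-1-11 2-21-9-27-10-22-20-29-2-9 3-6 6 0 9 3 18 10 9 4 11 0 10-4 4-4 2-6-2-6-8-13-3-8 4-19-4-6-32-29-9-4-24-6-9-5-5-7 2-12 5-8 10-6 38-6 4-4 6-9 5-5 7-3 8 0 9 4 18 17 12 5 16 0 23-7 7 2 3 3 3 6 0 26 3 9 5 5 18 11 15 18 8 5 16 1 40-7 18 0 12 4 17 9 39 30 12 7 12 4 51 5 21 0 16-3 11-7 18-17 4-2 6 1"/><path d="M591 399l-7 2-6 6-4 7-1 11 1 10 4 9 6 6 7 3"/><path d="M377 270l7 1 7-2 3-5-2-6-8-4-9 1-3 4-1 4 2 4z"/></g><g data-elev="700"><path d="M384 591l-4-7-35-32-27-13-18-11-10-2-51 6-14 4-13 7-11 8-8 12-5 13-1 15"/><path d="M17 480l7 3 6 6 20 33 7 9 20 13 9 3 7 1 9-2 57-20 18-9 8-7 5-10 4-15 2-15-2-14-5-7-6 0-21 6-10-1-15-8-17-18-7-15-5-21 0-15 4-24-1-9-4-11-8-8-6-1-4 2-18 26-8 8-7 4-12 3-27-1"/><path d="M298 441l7 1 4-4 1-6-1-8-5-11-15-20-11-22-12-6-15-1-14 5-11 9-7 11-5 10-1 9 2 5 4 2 17-2 9 2 27 15z"/><path d="M17 109l6-2 6-5 4-6 1-6-1-7-6-11-6-6-4-1"/><path d="M68 17l-2 24 3 13 11 18 13 12 12 5 12 0 11-2 24-9 15-1 13 5 17 15 7 5 8 1 19 0 12 3 14 9 9 11 4 12 4 21 4 8 6 5 18 9 15 17 10 3 32-3 18 4 31 17 38 27 10 6 21 2 21 0 9-2 5-4 1-14 4-9 7-7 9-5 10-1 48 0"/></g><g data-elev="800"><path d="M17 454l9 2 7 4 23 26 6 5 6 2 10-1 30-7 12-7 5-7-2-6-7-6-28-10-10-6-35-42-11-5-15-2"/><path d="M191 17l2 18 5 11 6 6 26 15 15 13 34 37 14 26 6 7 36 18 21 6 12 5 85 55 8 3 9 1 15-4 12-10 22-25 9-5 8 0 24 6 31 1"/></g><g data-elev="900"><path d="M440 203l6 0 3-3-2-6-4-6-6-5-8-4-7-1-5 1 0 6 5 7 9 7z"/><path d="M498 137l15 0 6-2 5-4 3-6 0-8-3-7-5-5-7-3-9 1-9 4-6 6-3 7 1 8 5 5z"/><path d="M591 122l-9 3-17 13-7 8-3 7 3 9 10 14 8 3 15 1"/><path d="M293 87l4 1 2-2-2-8-7-7-12-7 1 7 4 7 4 5z"/><path d="M375 80l11 1 7-6 4-13-2-6-3-3-6-2-8 2-9 3-6 4-2 5 2 6 5 5z"/><path d="M270 54l0-3-4-6-3-3-3 0 2 6z"/><path d="M569 17l-1 4-12 23-1 9 1 9 5 7 8 5 9 2 13 1"/></g>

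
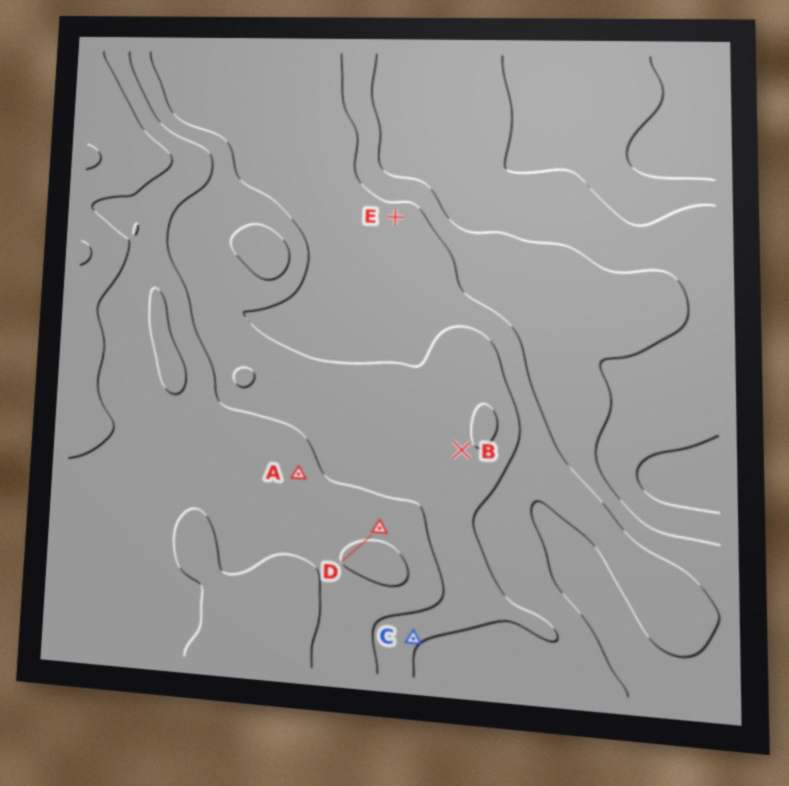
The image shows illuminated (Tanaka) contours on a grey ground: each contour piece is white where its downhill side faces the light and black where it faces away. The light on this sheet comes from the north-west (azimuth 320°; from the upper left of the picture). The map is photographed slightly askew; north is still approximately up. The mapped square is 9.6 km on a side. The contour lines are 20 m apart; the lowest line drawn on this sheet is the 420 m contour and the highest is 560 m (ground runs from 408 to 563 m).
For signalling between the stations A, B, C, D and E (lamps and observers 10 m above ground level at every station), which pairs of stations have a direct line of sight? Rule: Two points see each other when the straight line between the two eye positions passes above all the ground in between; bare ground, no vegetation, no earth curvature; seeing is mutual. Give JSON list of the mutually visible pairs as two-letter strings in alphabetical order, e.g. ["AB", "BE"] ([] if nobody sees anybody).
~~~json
["AB", "AD", "AE", "BD", "BE", "DE"]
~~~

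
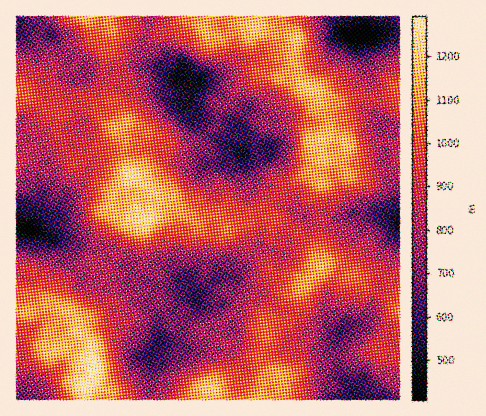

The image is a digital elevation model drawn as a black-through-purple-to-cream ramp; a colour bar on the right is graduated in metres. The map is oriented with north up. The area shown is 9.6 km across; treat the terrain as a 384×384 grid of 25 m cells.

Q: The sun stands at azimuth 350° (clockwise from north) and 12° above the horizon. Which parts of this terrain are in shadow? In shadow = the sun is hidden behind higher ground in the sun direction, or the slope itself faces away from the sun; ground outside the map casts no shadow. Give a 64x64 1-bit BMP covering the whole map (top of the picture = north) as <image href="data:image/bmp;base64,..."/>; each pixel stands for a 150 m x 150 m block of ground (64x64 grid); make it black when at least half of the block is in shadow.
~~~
<image width="64" height="64" href="data:image/bmp;base64,Qk0+AgAAAAAAAD4AAAAoAAAAQAAAAEAAAAABAAEAAAAAAAACAAATCwAAEwsAAAIAAAAAAAAA////AAAAAAD+/+AB4AQ+//++AAAAAB///oYAAAADAf/+AgAAAAHD//8AAAAAAA///4AAAAAAB/8/gBwAAAAAewcAPgAAAGAgAAB+AAAwPADAAH+HAGB+AWAAf+MABn+A4AA/4AAN/+HwAj+AEAf/8/AAA4AAAf/zCAADwAAD//AAAAfjgAf/+AAAD//gD//4AAAP/8AB/+AAAD//3AB/wAAAP//8AHiAAAB///wAOABAAP///gAcAAAB///+AAAAAAH///4AAAAAA////wgAAAAH////8AAAAAf////AAAA3D///v9gAQHEP//gDmBz/8A+H+AAAH//wBwCQAAD///8AAAAAAf///4AAAAAH///9wAAAAA/////gOAAAB////+A4AAADv//+4BAAAAGHgfpgAAAAABgB4PAAAAAAPABzAAAwgAAZgBAAADGEYAGAAgAAQg5wAYAAAQAALvwICAADggBw/AAAQAAAAO78AAHgwDAAHjwAT+vQAAA//mAf+BAAAv//QB/gAAAP//8Af2AAAD///4D8AAAAf///wAAAAAB///2AAAAAAP/5+AAAABgA//gAAAABfYH/+AAAAAA/3//8AAAAAD////+AAAAAff///8GAAAD4+///wYAAAPn5/f/zgAAD+fz7ieAbgAf8AAwBAA/8l/wAGAAAD//H/MAAYAAP/w=="/>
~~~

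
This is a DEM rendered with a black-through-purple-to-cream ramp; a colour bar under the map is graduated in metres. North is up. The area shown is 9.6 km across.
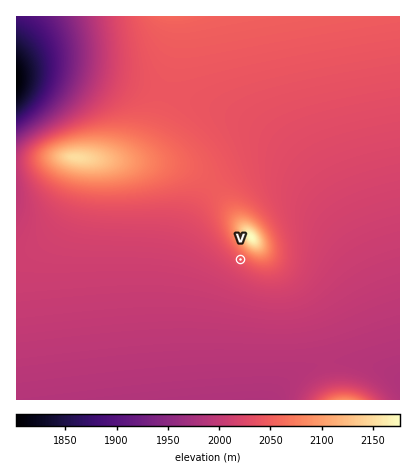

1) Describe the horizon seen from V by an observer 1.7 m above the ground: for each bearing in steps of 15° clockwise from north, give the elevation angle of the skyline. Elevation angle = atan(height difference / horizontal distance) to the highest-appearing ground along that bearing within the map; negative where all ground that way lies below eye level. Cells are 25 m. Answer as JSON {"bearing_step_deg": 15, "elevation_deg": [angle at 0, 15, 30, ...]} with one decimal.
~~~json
{"bearing_step_deg": 15, "elevation_deg": [7.4, 11.4, 12.9, 11.6, 9.0, 6.2, 3.8, 1.8, 0.0, -0.4, -0.0, -1.0, -1.0, -1.0, -0.8, -0.7, -0.5, -0.4, -0.3, -0.2, 1.1, 0.7, 1.5, 3.8]}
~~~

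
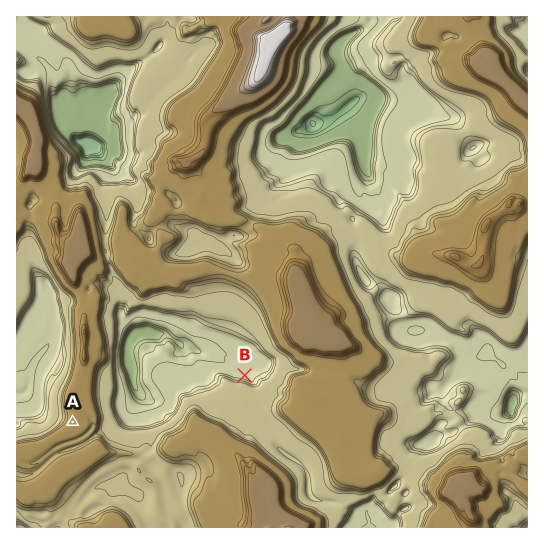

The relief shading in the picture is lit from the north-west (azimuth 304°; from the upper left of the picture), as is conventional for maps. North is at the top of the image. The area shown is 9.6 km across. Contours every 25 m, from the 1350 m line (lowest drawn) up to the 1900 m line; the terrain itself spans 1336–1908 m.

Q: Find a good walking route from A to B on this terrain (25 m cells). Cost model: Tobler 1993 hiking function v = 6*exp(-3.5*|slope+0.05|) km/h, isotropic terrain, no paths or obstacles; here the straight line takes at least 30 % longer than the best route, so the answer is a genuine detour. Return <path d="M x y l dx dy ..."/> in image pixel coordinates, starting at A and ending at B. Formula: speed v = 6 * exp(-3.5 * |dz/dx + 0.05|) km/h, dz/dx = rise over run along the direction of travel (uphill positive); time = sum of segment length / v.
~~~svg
<path d="M73 422l8 8 2 1 4 0 6 3 2-1 3 1 3 0 2 1 2 0 2-1 38 0 26-13 8-8 2-3 12-12 18-9 6-6 1-2 0-4 3-2 24 0"/>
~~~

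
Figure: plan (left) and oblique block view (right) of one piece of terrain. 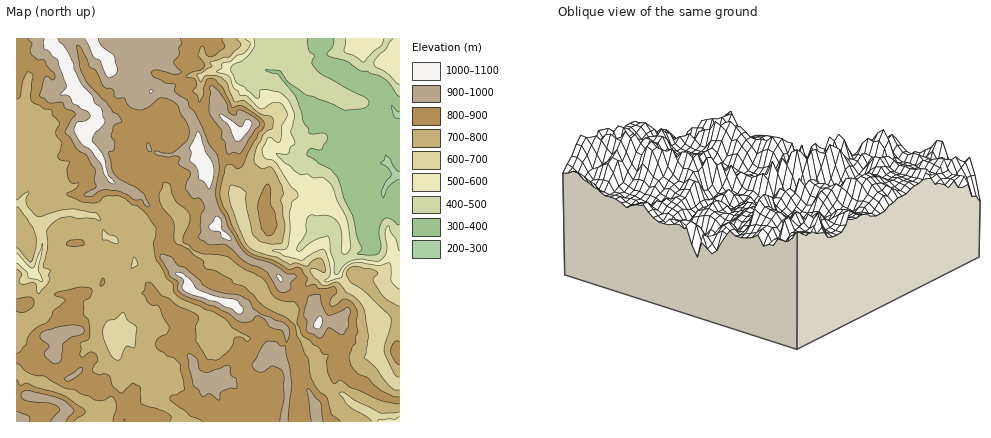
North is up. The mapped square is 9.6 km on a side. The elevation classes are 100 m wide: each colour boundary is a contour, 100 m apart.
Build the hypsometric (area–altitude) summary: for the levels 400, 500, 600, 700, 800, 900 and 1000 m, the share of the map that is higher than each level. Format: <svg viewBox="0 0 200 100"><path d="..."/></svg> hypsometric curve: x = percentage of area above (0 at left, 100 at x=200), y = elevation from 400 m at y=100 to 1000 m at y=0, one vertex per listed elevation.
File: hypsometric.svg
<svg viewBox="0 0 200 100"><path d="M184 100l-14-17-10-16-14-17-55-17-57-16-28-17"/></svg>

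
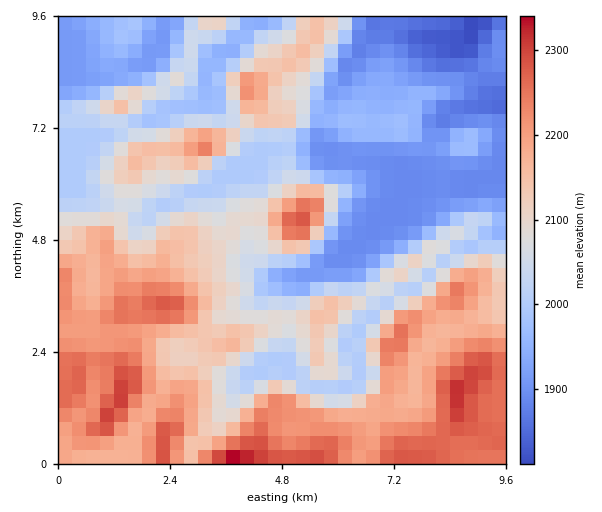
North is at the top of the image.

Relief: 1810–2370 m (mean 2070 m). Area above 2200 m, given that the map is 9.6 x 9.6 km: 19.3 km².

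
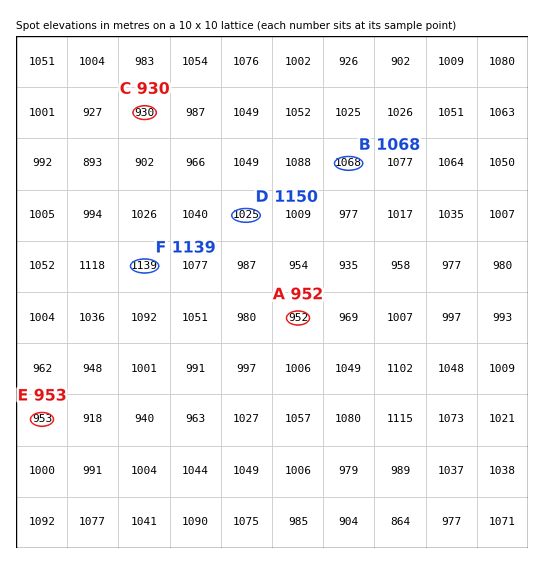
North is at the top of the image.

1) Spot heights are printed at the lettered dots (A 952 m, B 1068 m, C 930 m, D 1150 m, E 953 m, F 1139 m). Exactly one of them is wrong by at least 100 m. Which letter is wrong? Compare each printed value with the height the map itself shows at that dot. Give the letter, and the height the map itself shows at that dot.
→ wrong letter D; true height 1025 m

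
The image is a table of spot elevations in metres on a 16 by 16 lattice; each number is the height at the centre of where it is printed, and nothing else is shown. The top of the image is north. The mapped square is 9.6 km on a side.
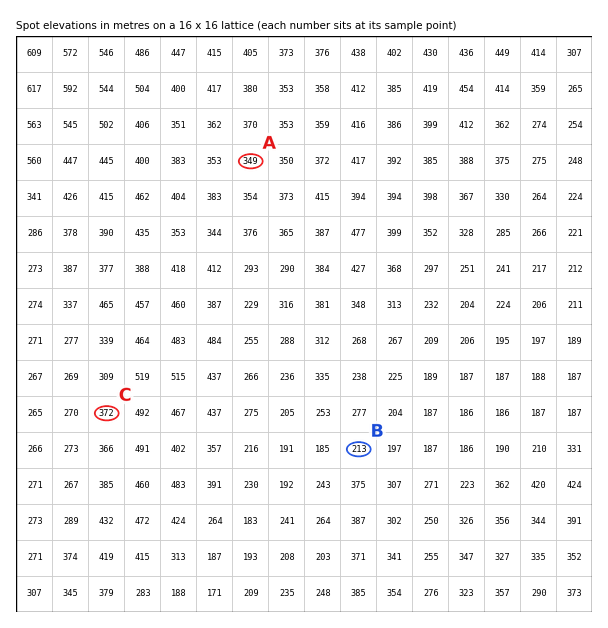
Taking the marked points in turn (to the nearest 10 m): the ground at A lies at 350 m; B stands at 210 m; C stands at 370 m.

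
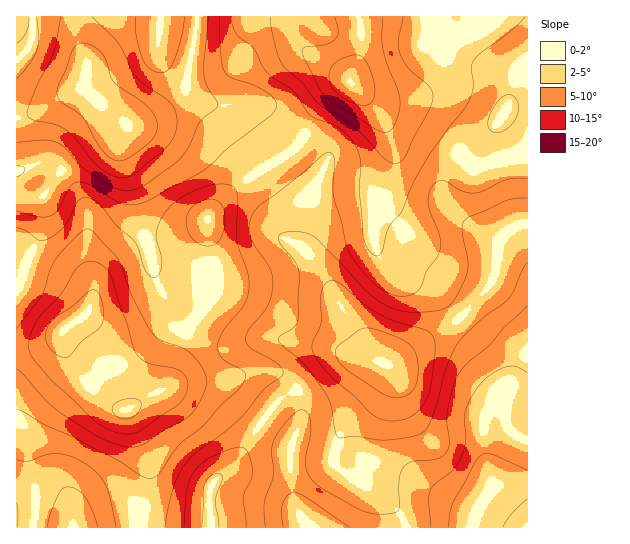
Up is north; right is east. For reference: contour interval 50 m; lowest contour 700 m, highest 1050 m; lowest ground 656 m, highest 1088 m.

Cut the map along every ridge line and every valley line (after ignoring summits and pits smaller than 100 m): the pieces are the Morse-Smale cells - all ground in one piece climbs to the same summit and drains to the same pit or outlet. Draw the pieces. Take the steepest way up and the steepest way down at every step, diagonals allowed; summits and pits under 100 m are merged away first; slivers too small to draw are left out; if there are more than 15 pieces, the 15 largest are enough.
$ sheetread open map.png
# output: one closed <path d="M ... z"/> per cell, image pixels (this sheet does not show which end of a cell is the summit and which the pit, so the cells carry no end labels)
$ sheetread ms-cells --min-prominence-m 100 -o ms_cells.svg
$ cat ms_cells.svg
<path d="M527 16l-239 1 1 9 7 15 11 11 31 19 13 11-13 6-15 15-19 32 2 5 17 13 2 12-14 29-2 27-6 28 17 20 21 38 23 32 7 14 10 10 6 1 10-4 62-41 33-37 4-12 3-28 2-5 13-10 14-5z"/><path d="M303 137l-12 15-28 16-34 25-13 13-8 13-14 12-16 6-36 8-31 18-11 11-4 8-6 25-2-10-14-13-13-7-45-12 0 84 13 0 14-4 11-5 8-8 5 23 9 16 31 30 14 8 5 0 5 8 18 52-1 17-11 28 0 14 72 0 0-35 4-11 23-20 19-31 26-32 30-16 26-22 8-4 34 4-8-8-7-14-23-32-21-38-17-20 6-28 2-27 14-29-2-12z"/><path d="M527 223l-13 4-13 10-2 5-3 28-4 12-23 27-15 14-51 33-16 8-20-5-22-2-8 4-26 22-30 16-26 32-19 31-23 20-4 11 0 34 318 1z"/><path d="M287 16l-270 0-1 181 3 2 12 0 12-3 16-22 28-25 39-24 12-1 15-5 33-19 9 0 23 5 33-2 12 5 12 13 10 7 18 9 20-34 15-15 13-6-13-11-31-19-11-11z"/><path d="M195 100l-13 1-29 18-15 5-12 1-27 16-29 22-11 11-16 22-12 3-14-2-1 66 14 6 31 8 13 7 14 13 2 10 6-25 4-8 11-11 31-18 36-8 16-6 14-12 8-13 13-13 34-25 28-16 12-13-2-3-26-15-16-16-8-2-33 2z"/><path d="M62 332l-8 8-11 5-27 5 0 177 119 1 2-14 10-23 2-14-4-23-17-43-21-10-35-35-8-19z"/>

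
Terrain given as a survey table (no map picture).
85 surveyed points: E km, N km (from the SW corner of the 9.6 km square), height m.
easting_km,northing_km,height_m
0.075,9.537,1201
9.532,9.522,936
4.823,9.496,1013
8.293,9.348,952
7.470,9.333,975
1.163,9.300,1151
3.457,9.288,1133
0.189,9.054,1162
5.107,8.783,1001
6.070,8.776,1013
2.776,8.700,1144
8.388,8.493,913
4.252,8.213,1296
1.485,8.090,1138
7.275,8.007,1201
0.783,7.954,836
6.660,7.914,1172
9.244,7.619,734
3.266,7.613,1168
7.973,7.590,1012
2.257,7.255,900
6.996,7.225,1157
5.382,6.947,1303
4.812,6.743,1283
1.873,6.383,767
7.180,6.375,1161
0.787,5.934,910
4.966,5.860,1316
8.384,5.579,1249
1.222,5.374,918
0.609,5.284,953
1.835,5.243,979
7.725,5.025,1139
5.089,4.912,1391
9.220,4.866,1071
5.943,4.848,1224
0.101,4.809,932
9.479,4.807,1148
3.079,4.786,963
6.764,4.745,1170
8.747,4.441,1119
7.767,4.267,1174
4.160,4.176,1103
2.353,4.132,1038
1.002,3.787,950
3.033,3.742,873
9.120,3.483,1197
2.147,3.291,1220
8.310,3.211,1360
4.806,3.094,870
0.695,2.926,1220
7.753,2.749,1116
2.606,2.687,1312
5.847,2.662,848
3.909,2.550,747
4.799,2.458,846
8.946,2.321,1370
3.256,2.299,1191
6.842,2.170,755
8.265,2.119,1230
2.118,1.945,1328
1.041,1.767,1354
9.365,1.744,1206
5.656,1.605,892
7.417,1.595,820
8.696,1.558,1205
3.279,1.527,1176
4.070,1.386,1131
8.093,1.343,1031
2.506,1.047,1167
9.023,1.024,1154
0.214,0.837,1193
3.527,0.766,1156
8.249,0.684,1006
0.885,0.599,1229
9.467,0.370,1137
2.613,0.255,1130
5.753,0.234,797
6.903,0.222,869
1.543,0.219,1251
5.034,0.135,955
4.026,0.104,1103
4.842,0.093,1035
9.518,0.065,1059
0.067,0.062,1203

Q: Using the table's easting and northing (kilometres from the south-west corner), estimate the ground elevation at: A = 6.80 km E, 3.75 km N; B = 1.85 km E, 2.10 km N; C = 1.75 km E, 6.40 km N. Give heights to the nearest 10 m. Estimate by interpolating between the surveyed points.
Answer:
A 1010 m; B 1360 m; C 790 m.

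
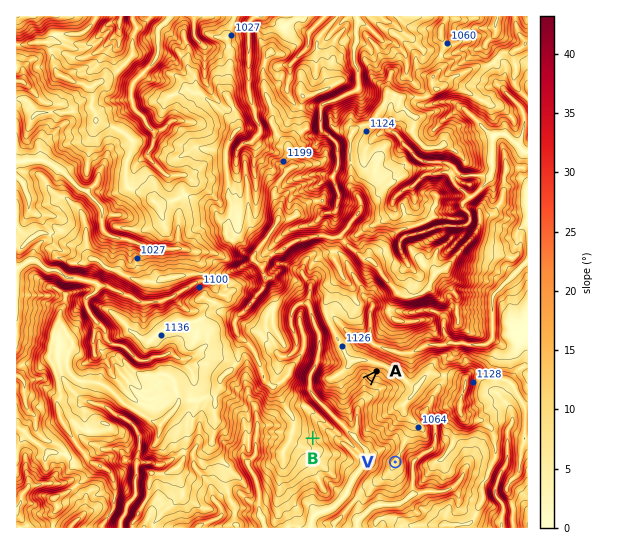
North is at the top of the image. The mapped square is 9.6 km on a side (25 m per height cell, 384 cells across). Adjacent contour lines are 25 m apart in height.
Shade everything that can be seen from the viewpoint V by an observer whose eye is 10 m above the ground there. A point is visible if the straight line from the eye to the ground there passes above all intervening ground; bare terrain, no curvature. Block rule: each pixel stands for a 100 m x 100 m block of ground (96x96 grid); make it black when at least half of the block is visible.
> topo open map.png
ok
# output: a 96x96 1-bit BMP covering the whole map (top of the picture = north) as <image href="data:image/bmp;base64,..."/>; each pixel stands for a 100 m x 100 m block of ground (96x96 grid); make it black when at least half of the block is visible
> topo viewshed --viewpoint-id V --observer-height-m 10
<image width="96" height="96" href="data:image/bmp;base64,Qk2+BAAAAAAAAD4AAAAoAAAAYAAAAGAAAAABAAEAAAAAAIAEAAATCwAAEwsAAAIAAAAAAAAA////AAAAAAAAAIIwAHi+D5f/8AAAAAIwAHB3/n///AAAAAEAAGB3/h//nAAAACEAgGB8/gH/jgAAACAB4MBwPwB/3gAAACAB4IBwOQAf3wAAACABwABwPIAIfwAAACABgAB4fKAQDwAAACAAAAAcTnAQBwAAACAAAAA/n3sYAwAAAGAAAAA/vw+cAYAAAMAAAAA//4OeAIIAAYAAAAA//4MfAEIAAAAAAAA//4EPgEIAAAAAAAA//+H/gEIAAAAAAAAf////wEIAAAAgAAAf///5wMAAAAAQBAAP/3/5+cAAAAAQBgAP/nvw+YAAAAAQBwAP/jng+AAAAAAABgAP/g/A8AAAAAAABgAf/geB4AAAAAAABgA/7gGB4AAAAAAABgA/xgAB4AAAAAAAB4D//wAAAAAAAAAAA4D+fwAAAAAAAAAAA4D+PwAAEAAAAAAAAwA8P4AAMAAAAAAAAQIcD4AAMAAAAAAAAAAcB4AAAAAAAAAAAAAMA+AAAAAAAAAAAAAEAMAAAAAAAAAAAAAAAAAAAAAAAAAAAAAAAAAAAAAAAAAAAAAgAAAAAAAAAAAAAAAgAAAAAAAAAAAAAEBAAAAAAAAAAAAAAECAAAAAAAAAAAAAAECAAAAAAAAAAAAAAHgAAAAAAAAAAAAAADwAAAAAAAAAAAAAAB4AAAAAAAAAAAAAAA4AAAAAAAAAAAAAAAcAAAOAAAAAAAAAAAPAAAIAAAAAAAAAAAPAAgQAAAAAAAAAAAPgBAwAAAAAAAAAAADgAPgAAAAAAAAAAAJAAPAAAAAAAAAAAAEAEeAAAAAAAAAAAAHgAYAAAAAAAAAAAADwAwAAAAAAAAAAAAA8BgAAAAAAAAAAAAAPeAAAAAAAAAAAAAAB+AAAAAAAAAAAAAAAAAAAAAAAAAAAAAAAAAAAAAAAAAAAAAAAAAAAAAAAAAAAAAAAAAAAAAAAAAAAAAAAAAAAAAAAAAAAAAAAAAAAAAAAAAAAAAAAAAAAAAAAAAAAAAAAAAAAAAAAAAAAAAAAAAAAAAAAAAAAAAAAAAAAAAAAAAAAAAAAAAAAAAAAAAAAAAAAAAAAAAAAAAAAAAAAAAAAAAAAAAAAAAAAAAAAAAAAAAAAAAAAAAAAAAAAAAAAAAAAAAAAAAAAAAAAAAAAAAAAAAAAAAAAAAAAAAAAAAAAAAAAAAAAAAAAAAAAAAAAAAAAAAAAAAAAAAAAAAAAAAAAAAAAAAAAAAAAAAAAAAAAAAAAAAAAAAAAAAAAAAAAAAAAAAAAAAAAAAAAAAAAAAAAAAAAAAAAAAAAAAAAAAAAAAAAAAAAAAAAAAAAAAAAAAAAAAAAAAAAAAAAAAAAAAAAAAAAAAAAAAAAAAAAAAAAAAAAAAAAAAAAAAAAAAAAAAAAAAAAAAAAAAAAAAAAAAAAAAAAAAAAAAAAAAAAAAAAAAAAAAAAAAAAAAAAAAAAAAAAAAAAAAAAAAAAAAAAAAAAAAAAAAAAAAAAAAAAAAAAAAAAAAAAAAAAAAAAAAAAAAAAAAAAAAAAAAAAAAAAAAAAAAA="/>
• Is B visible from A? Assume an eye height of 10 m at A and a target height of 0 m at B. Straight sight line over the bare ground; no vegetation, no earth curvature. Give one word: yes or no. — yes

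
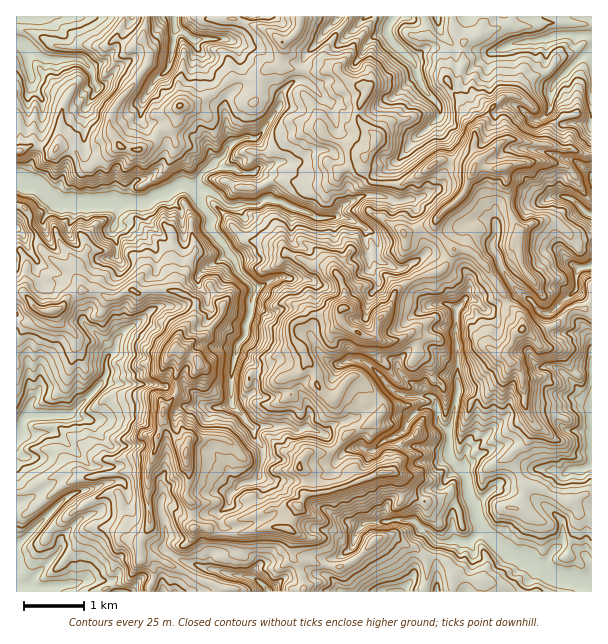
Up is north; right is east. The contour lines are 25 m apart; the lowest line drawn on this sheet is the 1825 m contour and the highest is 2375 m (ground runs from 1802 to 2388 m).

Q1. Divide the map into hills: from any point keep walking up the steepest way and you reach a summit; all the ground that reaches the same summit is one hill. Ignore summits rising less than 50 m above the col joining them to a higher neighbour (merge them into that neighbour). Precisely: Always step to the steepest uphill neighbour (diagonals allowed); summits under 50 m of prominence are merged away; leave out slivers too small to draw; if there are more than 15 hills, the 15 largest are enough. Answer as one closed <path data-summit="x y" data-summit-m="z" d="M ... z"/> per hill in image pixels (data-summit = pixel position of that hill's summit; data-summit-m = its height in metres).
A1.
<path data-summit="342 308" data-summit-m="2388" d="M591 16l-252 0-32 37-5 9 2 7-3 11-5 0-10 7-4 6-2 14-23 31-12 0-15 7-6 10-22 18-7 15-12-4-21 10-9 2-8-14-2-2-6 0-7 8-2 13-3 3-54 0-14-2-5-4 8-10 8-26 12-5 5-5 0-44 12-18-7-22 11-4 7-5 13-20 11-22-116 0 0 211 6 5 8 18 7 10 17 10 19 19 12 34 19 17 5 13 6-4 5-14 8-8 13-8 11-10 10-4 14 1 12-5 10-14 0-6 10 17 0 6 3 4-1 11 28 24-6 24-2 34 22 25 36-1 8 4 10-3 18 7 17 17 12-3 10 0 9 3 12-11 12-4 8 10 30 2 15 4 2 7 7 8-13 13-4 7-13 3-6 5-6 21-3 6-21-2-27 3-9 8-4 17-22 13-4 15-24-6-12 4-20 16-3 0-7-8-8-5-25-3-11-4-27-6-16-8-10-8 3-8 0-12-7-22-24 4-4-2-3-2 0-11-2-9-6-5-18 3-4-16-8-2-34-33-36 1 2-12 8-8 0-9 4-9-4-10-2-24-5-4-6 0 0 234 575-1 0-186-5-3-23-6-9 0-15 6-28-2-2 2-2 12-34 32-7 5 2-11 7-8 2-25-3-9-5-6-12-2 0-36-2-15 1-31 10-10 9 3 7 7 6 2 21-9 11-7 7 4 12 14 8 2 2 13 5 7 26 0 10 8 1-127-7-3-13-13-9-3-11 0-9 6-21 2-25 6-3 5 2 21-4 10 12 24-21 18-13 2-1-14-10-11-12-7-21-6-5-19-6-11 0-18-3-4 26-12 6-6 0-8 7-13 0-9-5-12-6-8-2-10 2-12-4-9 16-10 12-12 2 1-2 7 6 11 7 6 17 8 10-6 11-2 18 16 7 0 9-10 12 14 31-1z"/><path data-summit="299 506" data-summit-m="2293" d="M288 426l-24 0-11 2 1 9 8 9 2 6-5 22 5 15-6 9-18 7-7 0-3-3-12 11 5 14 0 18-1 4-7 4-5 8 0 6 2 3 21 6 19 1 8 5 7 8 3 0 20-16 12-4 24 6 4-15 22-13 4-17 9-8 27-3 21 2 3-6 6-21 6-5 13-3 4-7 13-13-7-8-2-7-15-4-30-2-8-10-12 4-12 11-9-3-22 3-17-17-9-4-9-3-10 3z"/><path data-summit="506 167" data-summit-m="2345" d="M465 79l-4 1-9 11-16 10 4 9-2 9 2 13 6 8 5 12 0 9-7 13 0 8-6 6-26 12 3 4 0 18 6 11 5 19 21 6 12 7 10 11 0 14 2 0 12-2 21-18-12-24 4-10-2-21 3-5 25-6 21-2 9-6 11 0 9 3 13 13 7 1 0-88-31-1-12-14-9 10-7 0-18-16-11 2-10 6-17-8-7-6-6-11z"/><path data-summit="186 452" data-summit-m="2334" d="M111 382l-9 0-34 33-41 0-5 7-3 12 37-1 34 33 8 2 4 16 18-3 7 8 1 17 3 2 4 2 24-4 3-6 5 0 12 12 6 4 24-2 15-4 5-6 1-10 10-9-10-6-2-12-14-17-2-39 4-3-10-2-12-14-11-7-24 1z"/><path data-summit="120 146" data-summit-m="2131" d="M174 16l-42 0-11 23-13 20-4 3-14 6 7 22-12 18 0 44-5 5-12 5-8 26-8 10 2 2 17 4 54 0 3-3 2-13 7-8 6 0 10 16 9-2 21-10 12 4 7-15 12-9-4-15-13-10-23 0-6 5-1 4 1-5-5-17-4-4-15 2-4-4 2-18 3-6 9-15 14-12 2-7 5-26z"/><path data-summit="176 348" data-summit-m="2345" d="M198 282l0 6-10 14-12 5-18 0-17 13-13 8-8 8-5 14-7 7 0 15-6 9 57 5 24-1 5 3 18 18 10 2-4 3 2 39 14 17 2 12 7 5 14-2 8-5 5-25-2-6-8-9-1-9-23-26 2-34 6-24-28-24 1-11-3-4 0-6z"/><path data-summit="522 329" data-summit-m="2258" d="M521 294l-11 7-21 9-6-2-7-7-8-3-11 10-1 31 2 15 0 36 12 2 5 6 3 9-2 25-8 11 0 7 6-4 34-32 2-12 2-2 28 2 15-6 9 0 28 8 0-62-11-8-26 0-5-7-2-13-8-2-12-14z"/><path data-summit="51 311" data-summit-m="2174" d="M18 229l-2 1 0 127 10 3 4 6 0 20 4 10-4 9 0 8 2 2 36 0 36-37 4-6-2-10 3-12-5-9-19-17-12-34-19-19-17-10z"/><path data-summit="282 42" data-summit-m="2126" d="M338 16l-94 1-8 21-6 3 6 4 4 8 2 21-1 9-13 13-4 8 4 28 5 12 12-6 9 1 8-7 18-25 2-14 6-8 13-5 3-11-2-7 5-9 12-12 7-12 10-8z"/><path data-summit="180 105" data-summit-m="2131" d="M177 30l-2 0-6 36-15 15-9 15-3 6-2 18 4 4 15-2 5 7 2 12 2 3 12-6 17 1 13 10 4 12 2 1 8-7 8-12-6-18 0-27-20-26-4-10 0-8-6-12-11-10z"/>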